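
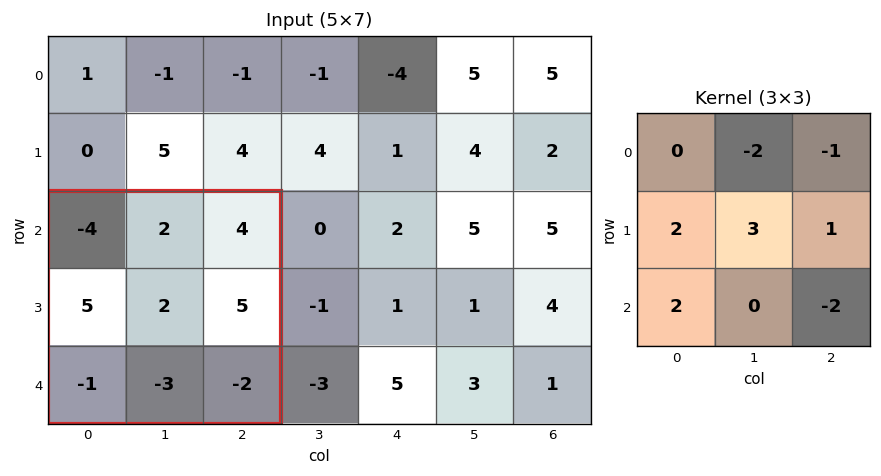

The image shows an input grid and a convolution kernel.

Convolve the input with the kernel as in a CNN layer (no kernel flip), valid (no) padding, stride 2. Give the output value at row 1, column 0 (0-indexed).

15

The receptive field on the input at this output position is [-4 2 4 / 5 2 5 / -1 -3 -2]. Elementwise product with the kernel and sum: 2·-2 + 4·-1 + 5·2 + 2·3 + 5·1 + -1·2 + -2·-2.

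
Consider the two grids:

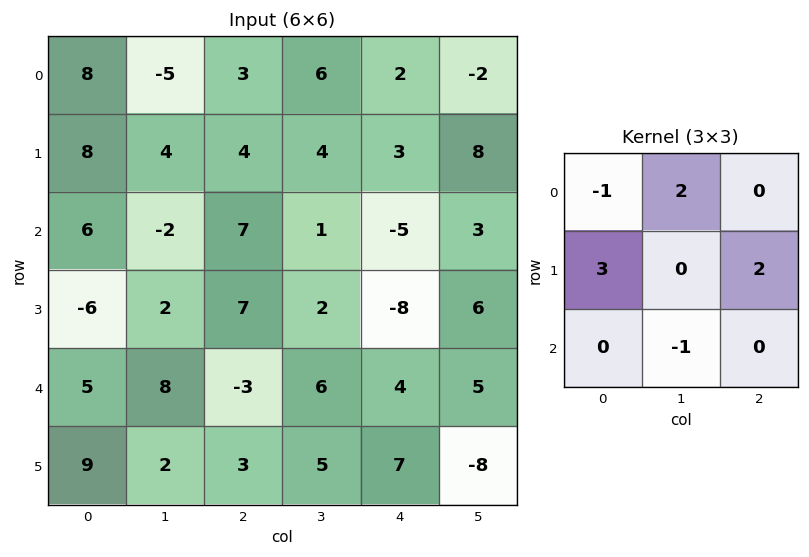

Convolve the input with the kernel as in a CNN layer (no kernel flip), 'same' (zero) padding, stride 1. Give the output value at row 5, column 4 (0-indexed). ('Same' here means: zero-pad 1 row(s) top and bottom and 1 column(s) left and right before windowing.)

The receptive field on the zero-padded input at this output position is [6 4 5 / 5 7 -8 / 0 0 0]. Elementwise product with the kernel and sum: 6·-1 + 4·2 + 5·3 + -8·2 + 0·-1.

1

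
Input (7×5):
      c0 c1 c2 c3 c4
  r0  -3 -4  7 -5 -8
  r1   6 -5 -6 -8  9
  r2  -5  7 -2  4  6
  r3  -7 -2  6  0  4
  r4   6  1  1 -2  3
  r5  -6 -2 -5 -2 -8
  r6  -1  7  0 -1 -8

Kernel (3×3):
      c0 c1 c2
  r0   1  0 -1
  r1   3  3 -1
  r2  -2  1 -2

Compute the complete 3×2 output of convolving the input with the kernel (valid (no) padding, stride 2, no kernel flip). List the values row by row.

Output[0,0]: The receptive field on the input at this output position is [-3 -4 7 / 6 -5 -6 / -5 7 -2]. Elementwise product with the kernel and sum: -3·1 + 7·-1 + 6·3 + -5·3 + -6·-1 + -5·-2 + 7·1 + -2·-2.

20 -40
-49 -4
-5 0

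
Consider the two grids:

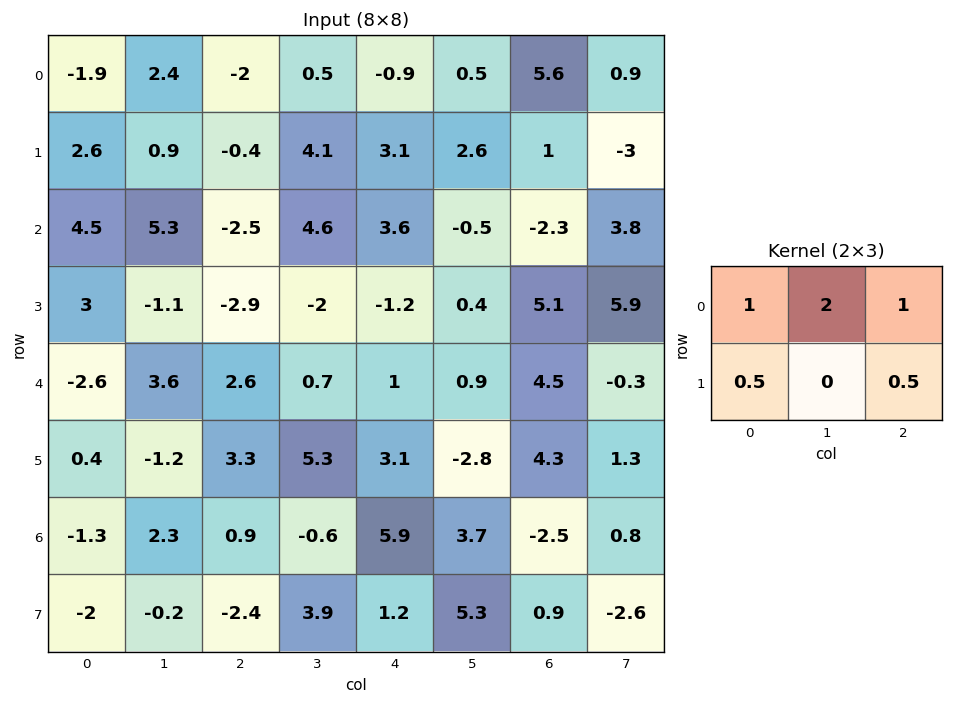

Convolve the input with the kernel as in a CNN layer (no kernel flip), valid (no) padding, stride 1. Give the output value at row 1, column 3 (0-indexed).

The receptive field on the input at this output position is [4.1 3.1 2.6 / 4.6 3.6 -0.5]. Elementwise product with the kernel and sum: 4.1·1 + 3.1·2 + 2.6·1 + 4.6·0.5 + -0.5·0.5.

14.95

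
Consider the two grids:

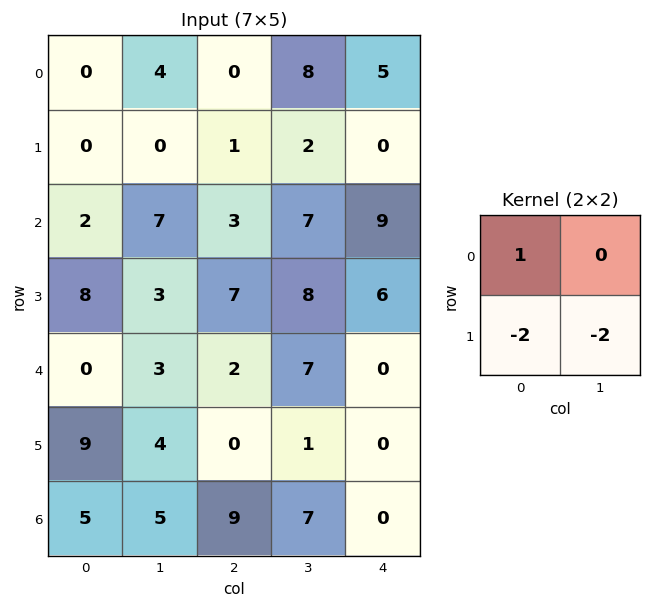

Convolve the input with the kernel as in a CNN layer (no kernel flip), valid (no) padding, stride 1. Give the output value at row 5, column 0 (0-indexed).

-11

The receptive field on the input at this output position is [9 4 / 5 5]. Elementwise product with the kernel and sum: 9·1 + 5·-2 + 5·-2.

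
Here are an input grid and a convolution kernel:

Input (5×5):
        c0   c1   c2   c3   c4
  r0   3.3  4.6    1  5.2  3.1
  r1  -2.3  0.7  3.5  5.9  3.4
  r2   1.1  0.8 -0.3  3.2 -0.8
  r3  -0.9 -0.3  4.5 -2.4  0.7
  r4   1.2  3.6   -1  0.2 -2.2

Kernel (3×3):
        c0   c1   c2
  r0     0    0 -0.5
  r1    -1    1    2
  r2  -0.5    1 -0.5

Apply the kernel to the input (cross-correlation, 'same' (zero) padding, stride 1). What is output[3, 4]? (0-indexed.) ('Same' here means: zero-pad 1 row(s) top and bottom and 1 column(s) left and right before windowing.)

The receptive field on the zero-padded input at this output position is [3.2 -0.8 0 / -2.4 0.7 0 / 0.2 -2.2 0]. Elementwise product with the kernel and sum: 0·-0.5 + -2.4·-1 + 0.7·1 + 0·2 + 0.2·-0.5 + -2.2·1 + 0·-0.5.

0.8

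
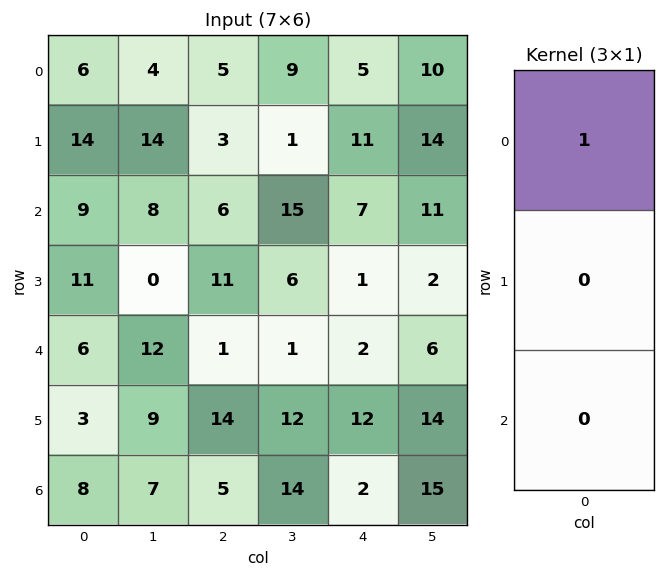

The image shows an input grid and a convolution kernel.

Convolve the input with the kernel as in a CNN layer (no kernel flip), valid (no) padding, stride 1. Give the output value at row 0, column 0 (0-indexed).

6

The receptive field on the input at this output position is [6 / 14 / 9]. Elementwise product with the kernel and sum: 6·1.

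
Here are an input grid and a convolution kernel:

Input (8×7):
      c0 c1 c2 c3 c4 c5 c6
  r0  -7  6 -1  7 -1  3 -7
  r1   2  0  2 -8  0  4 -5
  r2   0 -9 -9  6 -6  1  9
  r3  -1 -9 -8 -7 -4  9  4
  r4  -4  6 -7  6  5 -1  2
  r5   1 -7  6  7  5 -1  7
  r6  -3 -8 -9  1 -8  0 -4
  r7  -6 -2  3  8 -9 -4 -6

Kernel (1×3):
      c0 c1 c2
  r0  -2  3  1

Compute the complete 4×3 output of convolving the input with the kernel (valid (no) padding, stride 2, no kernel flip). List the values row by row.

31 22 4
-36 30 24
19 37 -11
-27 13 12

Output[0,0]: The receptive field on the input at this output position is [-7 6 -1]. Elementwise product with the kernel and sum: -7·-2 + 6·3 + -1·1.
Output[0,1]: The receptive field on the input at this output position is [-1 7 -1]. Elementwise product with the kernel and sum: -1·-2 + 7·3 + -1·1.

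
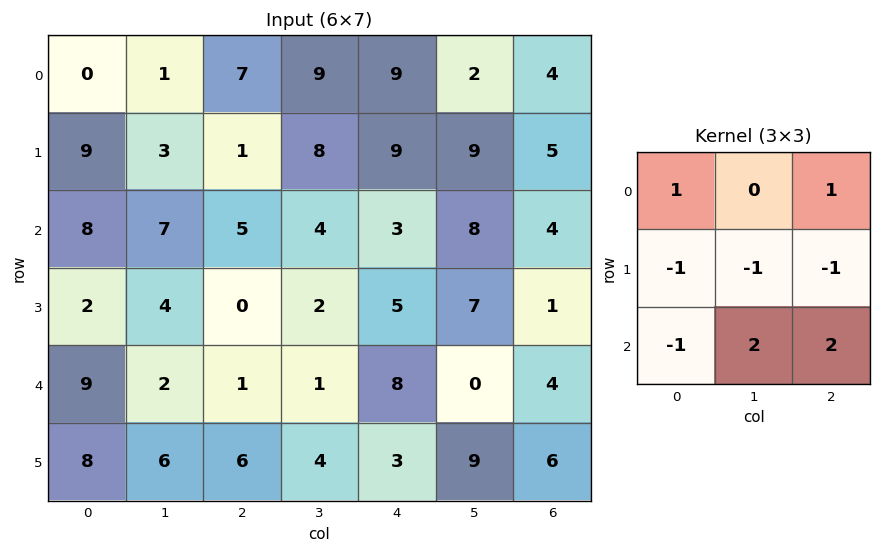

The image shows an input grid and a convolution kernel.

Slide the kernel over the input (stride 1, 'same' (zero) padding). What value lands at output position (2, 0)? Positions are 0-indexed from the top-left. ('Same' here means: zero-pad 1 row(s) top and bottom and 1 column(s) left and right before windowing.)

The receptive field on the zero-padded input at this output position is [0 9 3 / 0 8 7 / 0 2 4]. Elementwise product with the kernel and sum: 0·1 + 3·1 + 0·-1 + 8·-1 + 7·-1 + 0·-1 + 2·2 + 4·2.

0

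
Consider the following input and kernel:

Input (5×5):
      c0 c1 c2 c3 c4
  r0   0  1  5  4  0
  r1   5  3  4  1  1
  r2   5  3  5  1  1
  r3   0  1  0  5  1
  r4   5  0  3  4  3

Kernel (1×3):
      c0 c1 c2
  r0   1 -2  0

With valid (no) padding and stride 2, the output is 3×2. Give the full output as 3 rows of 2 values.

Output[0,0]: The receptive field on the input at this output position is [0 1 5]. Elementwise product with the kernel and sum: 0·1 + 1·-2.
Output[0,1]: The receptive field on the input at this output position is [5 4 0]. Elementwise product with the kernel and sum: 5·1 + 4·-2.

-2 -3
-1 3
5 -5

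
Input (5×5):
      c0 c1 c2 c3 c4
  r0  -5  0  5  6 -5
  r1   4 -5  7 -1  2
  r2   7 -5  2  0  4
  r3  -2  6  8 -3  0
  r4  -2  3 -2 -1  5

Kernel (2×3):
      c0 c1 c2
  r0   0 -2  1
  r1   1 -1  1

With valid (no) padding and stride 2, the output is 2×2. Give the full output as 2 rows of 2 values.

Output[0,0]: The receptive field on the input at this output position is [-5 0 5 / 4 -5 7]. Elementwise product with the kernel and sum: 0·-2 + 5·1 + 4·1 + -5·-1 + 7·1.
Output[0,1]: The receptive field on the input at this output position is [5 6 -5 / 7 -1 2]. Elementwise product with the kernel and sum: 6·-2 + -5·1 + 7·1 + -1·-1 + 2·1.

21 -7
12 15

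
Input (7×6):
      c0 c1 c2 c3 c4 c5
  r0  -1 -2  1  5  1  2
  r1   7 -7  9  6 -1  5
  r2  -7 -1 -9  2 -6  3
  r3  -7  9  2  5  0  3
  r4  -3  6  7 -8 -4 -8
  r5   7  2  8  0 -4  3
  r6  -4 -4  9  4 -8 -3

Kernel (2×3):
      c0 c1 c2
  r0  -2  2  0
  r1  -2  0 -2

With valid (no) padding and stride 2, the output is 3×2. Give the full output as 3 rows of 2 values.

Output[0,0]: The receptive field on the input at this output position is [-1 -2 1 / 7 -7 9]. Elementwise product with the kernel and sum: -1·-2 + -2·2 + 7·-2 + 9·-2.
Output[0,1]: The receptive field on the input at this output position is [1 5 1 / 9 6 -1]. Elementwise product with the kernel and sum: 1·-2 + 5·2 + 9·-2 + -1·-2.

-34 -8
22 18
-12 -38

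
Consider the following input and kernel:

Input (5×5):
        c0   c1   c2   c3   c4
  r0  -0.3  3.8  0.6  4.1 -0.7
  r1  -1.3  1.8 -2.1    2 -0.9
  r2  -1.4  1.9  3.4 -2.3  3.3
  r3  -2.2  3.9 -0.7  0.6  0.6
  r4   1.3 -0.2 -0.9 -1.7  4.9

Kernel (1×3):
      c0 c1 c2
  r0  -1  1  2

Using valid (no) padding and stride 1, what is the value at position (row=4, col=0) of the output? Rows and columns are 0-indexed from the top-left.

The receptive field on the input at this output position is [1.3 -0.2 -0.9]. Elementwise product with the kernel and sum: 1.3·-1 + -0.2·1 + -0.9·2.

-3.3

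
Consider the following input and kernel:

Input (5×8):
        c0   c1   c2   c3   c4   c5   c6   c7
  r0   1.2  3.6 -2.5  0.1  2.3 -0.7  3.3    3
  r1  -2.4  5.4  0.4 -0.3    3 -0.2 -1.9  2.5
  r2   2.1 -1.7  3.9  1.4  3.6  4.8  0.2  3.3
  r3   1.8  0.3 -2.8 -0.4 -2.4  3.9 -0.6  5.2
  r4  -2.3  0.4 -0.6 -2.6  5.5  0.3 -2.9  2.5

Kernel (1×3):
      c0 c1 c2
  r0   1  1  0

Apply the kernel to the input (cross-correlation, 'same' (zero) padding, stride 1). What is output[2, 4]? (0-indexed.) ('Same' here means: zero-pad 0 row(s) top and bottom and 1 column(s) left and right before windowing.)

5

The receptive field on the zero-padded input at this output position is [1.4 3.6 4.8]. Elementwise product with the kernel and sum: 1.4·1 + 3.6·1.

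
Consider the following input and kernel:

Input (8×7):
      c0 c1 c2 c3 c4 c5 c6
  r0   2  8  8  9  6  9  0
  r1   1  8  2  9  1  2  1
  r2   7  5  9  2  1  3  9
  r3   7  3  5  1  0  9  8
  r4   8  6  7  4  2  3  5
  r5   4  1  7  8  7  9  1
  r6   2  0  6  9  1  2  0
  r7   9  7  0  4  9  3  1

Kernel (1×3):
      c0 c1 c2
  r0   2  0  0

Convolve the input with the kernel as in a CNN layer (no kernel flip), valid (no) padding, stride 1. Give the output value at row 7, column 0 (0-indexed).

The receptive field on the input at this output position is [9 7 0]. Elementwise product with the kernel and sum: 9·2.

18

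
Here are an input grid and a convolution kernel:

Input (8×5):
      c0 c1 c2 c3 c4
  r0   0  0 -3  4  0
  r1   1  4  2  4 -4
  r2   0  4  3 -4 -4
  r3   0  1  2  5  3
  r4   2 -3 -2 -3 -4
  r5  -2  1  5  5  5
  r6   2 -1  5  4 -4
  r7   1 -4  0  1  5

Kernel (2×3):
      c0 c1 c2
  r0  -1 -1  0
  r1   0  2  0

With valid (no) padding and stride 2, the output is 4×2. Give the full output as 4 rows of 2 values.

Output[0,0]: The receptive field on the input at this output position is [0 0 -3 / 1 4 2]. Elementwise product with the kernel and sum: 0·-1 + 0·-1 + 4·2.

8 7
-2 11
3 15
-9 -7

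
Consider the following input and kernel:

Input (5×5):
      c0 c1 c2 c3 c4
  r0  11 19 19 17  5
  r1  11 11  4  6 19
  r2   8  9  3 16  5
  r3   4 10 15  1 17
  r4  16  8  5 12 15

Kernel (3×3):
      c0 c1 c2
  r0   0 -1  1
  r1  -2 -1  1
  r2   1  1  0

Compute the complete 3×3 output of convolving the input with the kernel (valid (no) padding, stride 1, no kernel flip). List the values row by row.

Output[0,0]: The receptive field on the input at this output position is [11 19 19 / 11 11 4 / 8 9 3]. Elementwise product with the kernel and sum: 19·-1 + 19·1 + 11·-2 + 11·-1 + 4·1 + 8·1 + 9·1.

-12 -10 12
-15 22 12
15 -8 -8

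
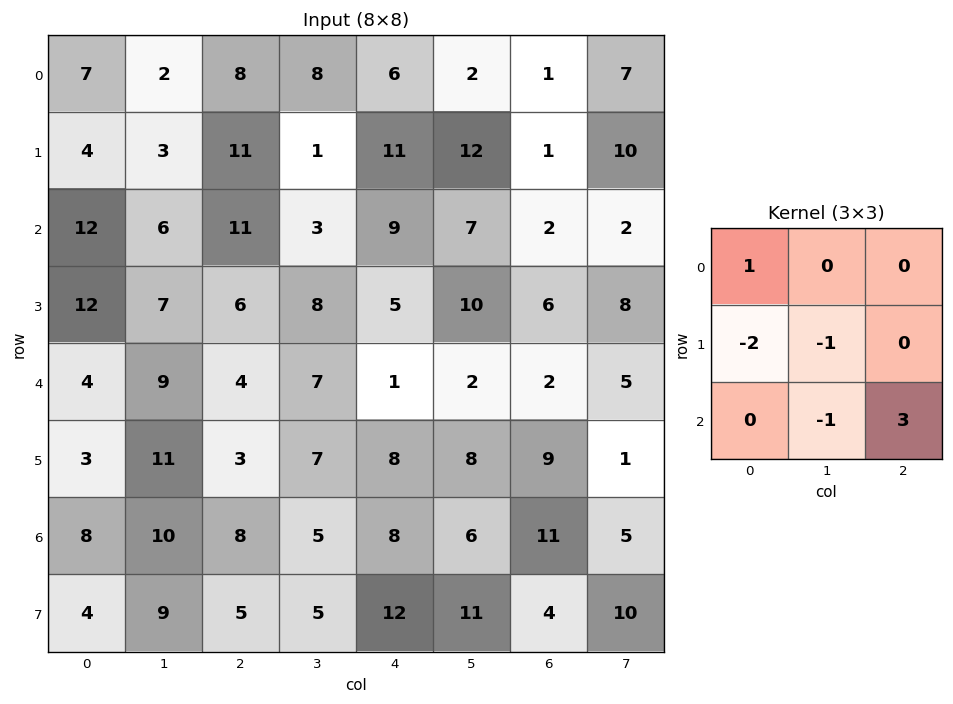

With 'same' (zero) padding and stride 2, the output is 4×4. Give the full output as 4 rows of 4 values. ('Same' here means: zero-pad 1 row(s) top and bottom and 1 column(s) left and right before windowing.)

Output[0,0]: The receptive field on the zero-padded input at this output position is [0 0 0 / 0 7 2 / 0 4 3]. Elementwise product with the kernel and sum: 0·1 + 0·-2 + 7·-1 + 4·-1 + 3·3.

-2 -20 3 24
-3 -2 11 14
26 3 9 -2
15 -7 10 11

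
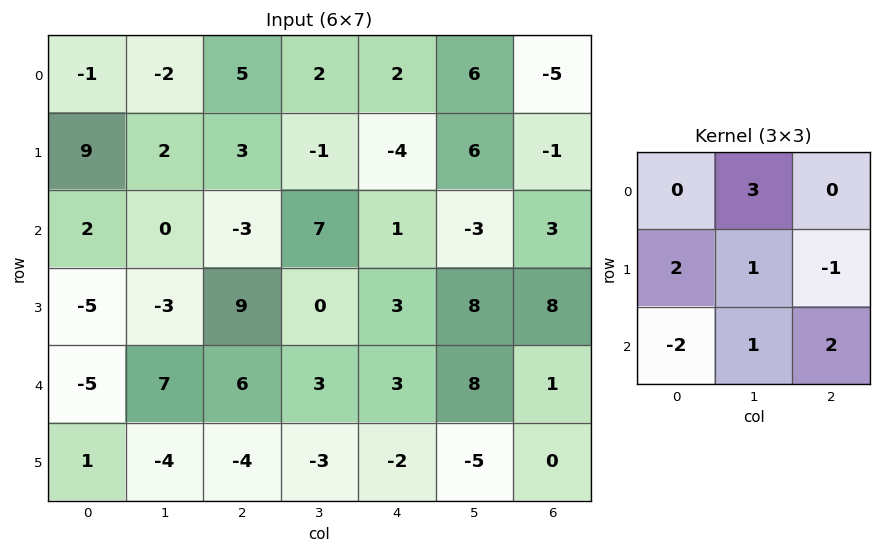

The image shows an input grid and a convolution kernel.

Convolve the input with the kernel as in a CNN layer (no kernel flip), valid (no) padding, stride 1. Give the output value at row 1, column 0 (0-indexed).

The receptive field on the input at this output position is [9 2 3 / 2 0 -3 / -5 -3 9]. Elementwise product with the kernel and sum: 2·3 + 2·2 + 0·1 + -3·-1 + -5·-2 + -3·1 + 9·2.

38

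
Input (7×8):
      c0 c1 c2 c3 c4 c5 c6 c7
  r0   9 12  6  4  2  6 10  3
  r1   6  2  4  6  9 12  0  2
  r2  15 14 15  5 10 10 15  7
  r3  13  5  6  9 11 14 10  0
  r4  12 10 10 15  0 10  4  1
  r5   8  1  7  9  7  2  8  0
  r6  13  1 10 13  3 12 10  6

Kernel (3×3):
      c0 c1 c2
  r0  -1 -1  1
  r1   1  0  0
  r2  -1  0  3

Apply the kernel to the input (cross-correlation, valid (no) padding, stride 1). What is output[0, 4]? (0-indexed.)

46

The receptive field on the input at this output position is [2 6 10 / 9 12 0 / 10 10 15]. Elementwise product with the kernel and sum: 2·-1 + 6·-1 + 10·1 + 9·1 + 10·-1 + 15·3.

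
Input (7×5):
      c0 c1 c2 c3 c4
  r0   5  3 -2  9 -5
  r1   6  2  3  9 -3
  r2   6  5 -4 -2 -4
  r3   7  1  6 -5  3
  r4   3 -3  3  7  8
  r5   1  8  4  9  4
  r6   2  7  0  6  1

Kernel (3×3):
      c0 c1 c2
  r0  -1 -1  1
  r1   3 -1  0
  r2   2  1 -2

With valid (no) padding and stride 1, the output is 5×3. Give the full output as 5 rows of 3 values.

Output[0,0]: The receptive field on the input at this output position is [5 3 -2 / 6 2 3 / 6 5 -4]. Elementwise product with the kernel and sum: 5·-1 + 3·-1 + -2·1 + 6·3 + 2·-1 + 6·2 + 5·1 + -4·-2.

31 21 -14
11 41 -24
2 -23 22
12 -22 13
9 29 5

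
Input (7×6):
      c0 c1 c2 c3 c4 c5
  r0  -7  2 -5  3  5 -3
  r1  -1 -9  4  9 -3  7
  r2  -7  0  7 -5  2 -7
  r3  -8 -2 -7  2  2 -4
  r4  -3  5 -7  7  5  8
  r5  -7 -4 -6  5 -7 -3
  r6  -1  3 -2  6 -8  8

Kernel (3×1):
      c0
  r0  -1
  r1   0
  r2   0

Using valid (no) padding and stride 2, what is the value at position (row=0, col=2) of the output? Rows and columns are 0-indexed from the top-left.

-5

The receptive field on the input at this output position is [5 / -3 / 2]. Elementwise product with the kernel and sum: 5·-1.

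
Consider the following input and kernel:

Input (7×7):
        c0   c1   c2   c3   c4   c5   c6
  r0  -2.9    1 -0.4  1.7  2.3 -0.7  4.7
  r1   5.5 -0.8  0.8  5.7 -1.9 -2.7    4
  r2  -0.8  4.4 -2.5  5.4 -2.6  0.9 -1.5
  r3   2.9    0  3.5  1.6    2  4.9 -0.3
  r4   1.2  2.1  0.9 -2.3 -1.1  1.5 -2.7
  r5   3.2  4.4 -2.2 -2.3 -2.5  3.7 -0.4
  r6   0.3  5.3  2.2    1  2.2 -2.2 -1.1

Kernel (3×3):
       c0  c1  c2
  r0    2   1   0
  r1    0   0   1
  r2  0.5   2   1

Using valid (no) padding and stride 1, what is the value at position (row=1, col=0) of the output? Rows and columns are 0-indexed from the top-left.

12.65

The receptive field on the input at this output position is [5.5 -0.8 0.8 / -0.8 4.4 -2.5 / 2.9 0 3.5]. Elementwise product with the kernel and sum: 5.5·2 + -0.8·1 + -2.5·1 + 2.9·0.5 + 0·2 + 3.5·1.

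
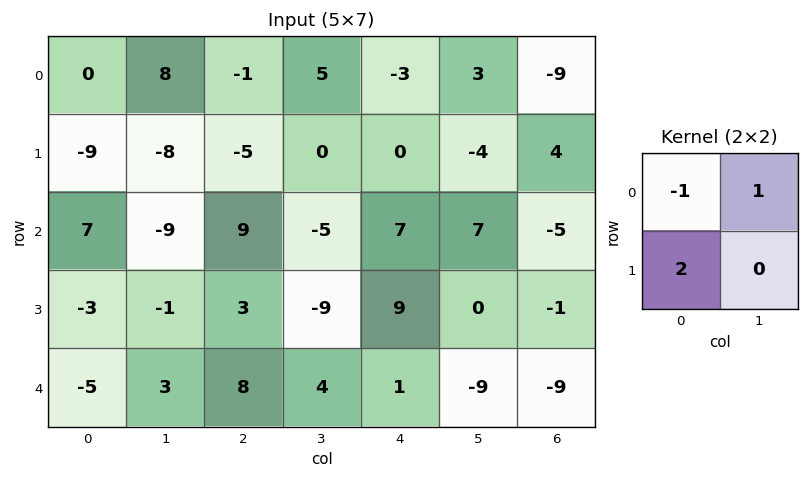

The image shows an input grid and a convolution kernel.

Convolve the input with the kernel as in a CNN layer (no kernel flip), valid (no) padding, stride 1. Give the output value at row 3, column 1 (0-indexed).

10

The receptive field on the input at this output position is [-1 3 / 3 8]. Elementwise product with the kernel and sum: -1·-1 + 3·1 + 3·2.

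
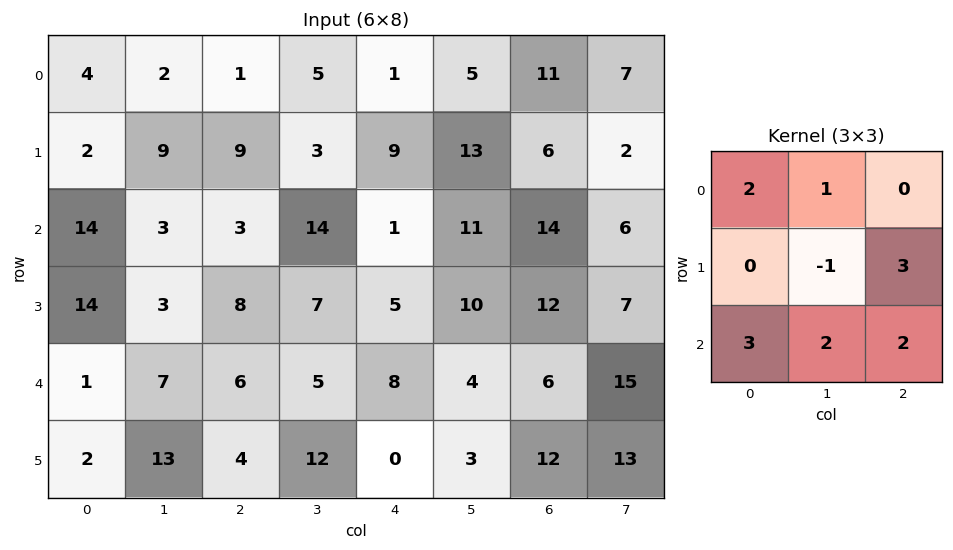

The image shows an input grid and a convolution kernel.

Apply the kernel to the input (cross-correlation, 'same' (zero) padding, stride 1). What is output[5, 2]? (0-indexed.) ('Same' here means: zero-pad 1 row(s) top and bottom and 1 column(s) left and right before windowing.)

The receptive field on the zero-padded input at this output position is [7 6 5 / 13 4 12 / 0 0 0]. Elementwise product with the kernel and sum: 7·2 + 6·1 + 4·-1 + 12·3 + 0·3 + 0·2 + 0·2.

52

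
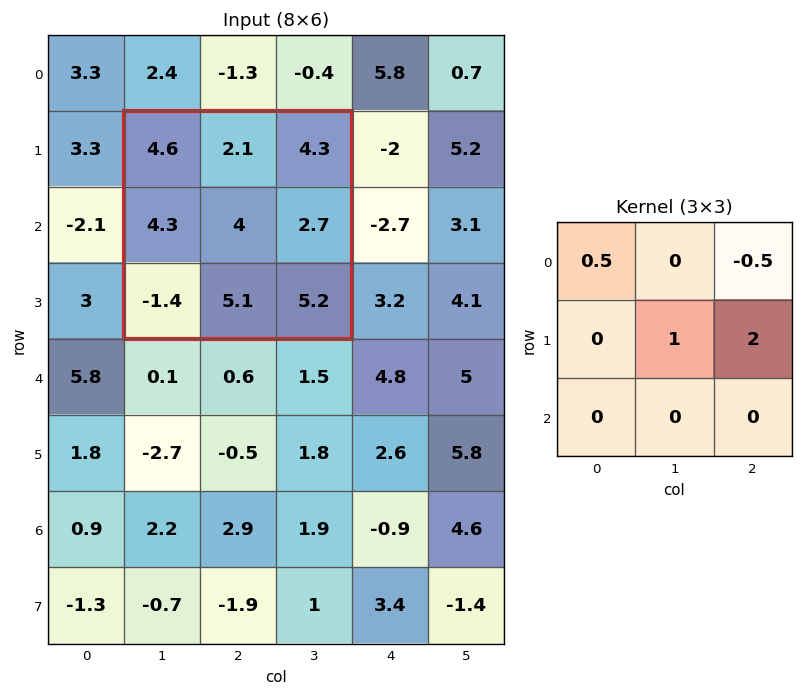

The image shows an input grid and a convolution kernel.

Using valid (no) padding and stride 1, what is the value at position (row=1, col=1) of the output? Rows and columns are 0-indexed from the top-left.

9.55

The receptive field on the input at this output position is [4.6 2.1 4.3 / 4.3 4 2.7 / -1.4 5.1 5.2]. Elementwise product with the kernel and sum: 4.6·0.5 + 4.3·-0.5 + 4·1 + 2.7·2.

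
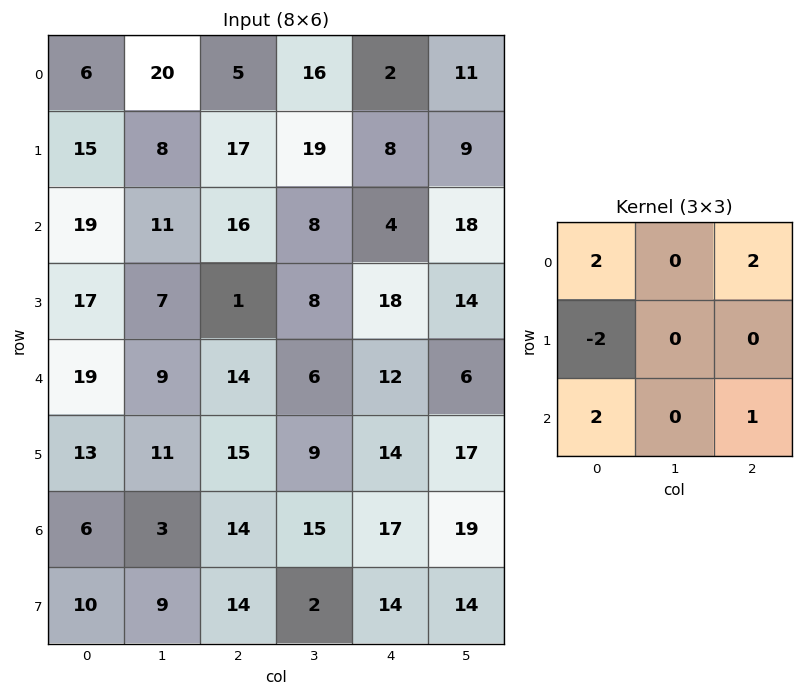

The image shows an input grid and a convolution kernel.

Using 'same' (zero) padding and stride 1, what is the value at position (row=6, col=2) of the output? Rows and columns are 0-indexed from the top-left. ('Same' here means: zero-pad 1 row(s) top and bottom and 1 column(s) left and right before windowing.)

54

The receptive field on the zero-padded input at this output position is [11 15 9 / 3 14 15 / 9 14 2]. Elementwise product with the kernel and sum: 11·2 + 9·2 + 3·-2 + 9·2 + 2·1.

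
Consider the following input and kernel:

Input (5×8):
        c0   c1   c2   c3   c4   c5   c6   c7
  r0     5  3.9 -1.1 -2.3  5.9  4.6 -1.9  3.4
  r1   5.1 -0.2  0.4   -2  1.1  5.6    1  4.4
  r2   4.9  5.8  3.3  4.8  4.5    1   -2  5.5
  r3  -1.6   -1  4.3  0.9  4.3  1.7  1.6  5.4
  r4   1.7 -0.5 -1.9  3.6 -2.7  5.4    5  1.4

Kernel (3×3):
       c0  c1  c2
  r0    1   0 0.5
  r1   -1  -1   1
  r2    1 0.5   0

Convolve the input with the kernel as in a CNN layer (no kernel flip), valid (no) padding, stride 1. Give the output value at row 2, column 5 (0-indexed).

13.75

The receptive field on the input at this output position is [1 -2 5.5 / 1.7 1.6 5.4 / 5.4 5 1.4]. Elementwise product with the kernel and sum: 1·1 + 5.5·0.5 + 1.7·-1 + 1.6·-1 + 5.4·1 + 5.4·1 + 5·0.5.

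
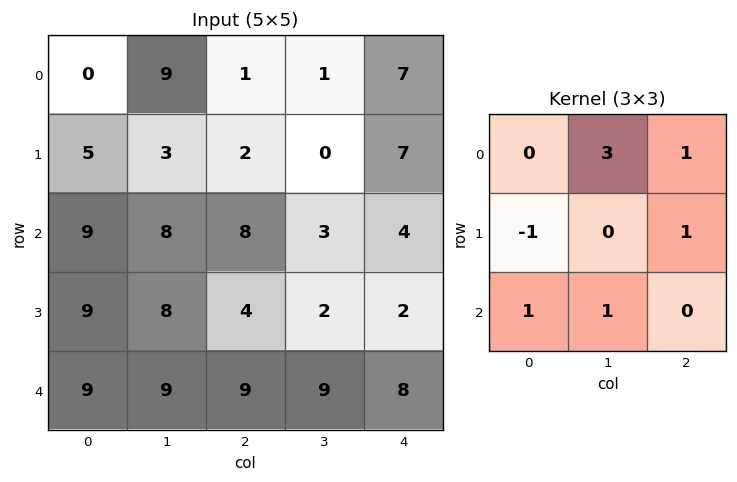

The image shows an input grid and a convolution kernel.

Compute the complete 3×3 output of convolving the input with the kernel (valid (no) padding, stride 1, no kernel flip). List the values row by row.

Output[0,0]: The receptive field on the input at this output position is [0 9 1 / 5 3 2 / 9 8 8]. Elementwise product with the kernel and sum: 9·3 + 1·1 + 5·-1 + 2·1 + 9·1 + 8·1.

42 17 26
27 13 9
45 39 29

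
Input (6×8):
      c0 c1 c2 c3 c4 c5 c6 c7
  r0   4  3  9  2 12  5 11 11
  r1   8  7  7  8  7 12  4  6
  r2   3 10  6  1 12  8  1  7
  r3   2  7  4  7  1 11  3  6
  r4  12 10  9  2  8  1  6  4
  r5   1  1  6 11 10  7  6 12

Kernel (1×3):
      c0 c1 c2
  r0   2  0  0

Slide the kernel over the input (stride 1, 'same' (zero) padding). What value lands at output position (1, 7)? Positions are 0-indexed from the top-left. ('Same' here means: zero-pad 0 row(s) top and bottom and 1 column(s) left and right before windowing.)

8

The receptive field on the zero-padded input at this output position is [4 6 0]. Elementwise product with the kernel and sum: 4·2.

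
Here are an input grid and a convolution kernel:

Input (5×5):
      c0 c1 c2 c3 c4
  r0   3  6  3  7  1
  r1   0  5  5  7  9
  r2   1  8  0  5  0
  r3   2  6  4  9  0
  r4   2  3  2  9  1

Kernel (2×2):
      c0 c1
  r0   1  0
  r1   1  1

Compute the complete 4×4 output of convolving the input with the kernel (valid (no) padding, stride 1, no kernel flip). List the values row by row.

Output[0,0]: The receptive field on the input at this output position is [3 6 / 0 5]. Elementwise product with the kernel and sum: 3·1 + 0·1 + 5·1.

8 16 15 23
9 13 10 12
9 18 13 14
7 11 15 19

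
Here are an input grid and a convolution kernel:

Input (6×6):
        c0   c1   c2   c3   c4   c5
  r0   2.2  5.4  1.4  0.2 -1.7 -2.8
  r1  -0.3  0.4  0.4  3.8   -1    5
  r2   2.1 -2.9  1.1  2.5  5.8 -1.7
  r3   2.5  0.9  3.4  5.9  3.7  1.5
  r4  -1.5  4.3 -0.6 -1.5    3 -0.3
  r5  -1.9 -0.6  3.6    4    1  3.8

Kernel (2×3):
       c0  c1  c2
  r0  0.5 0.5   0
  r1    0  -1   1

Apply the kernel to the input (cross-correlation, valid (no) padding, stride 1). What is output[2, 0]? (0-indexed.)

2.1

The receptive field on the input at this output position is [2.1 -2.9 1.1 / 2.5 0.9 3.4]. Elementwise product with the kernel and sum: 2.1·0.5 + -2.9·0.5 + 0.9·-1 + 3.4·1.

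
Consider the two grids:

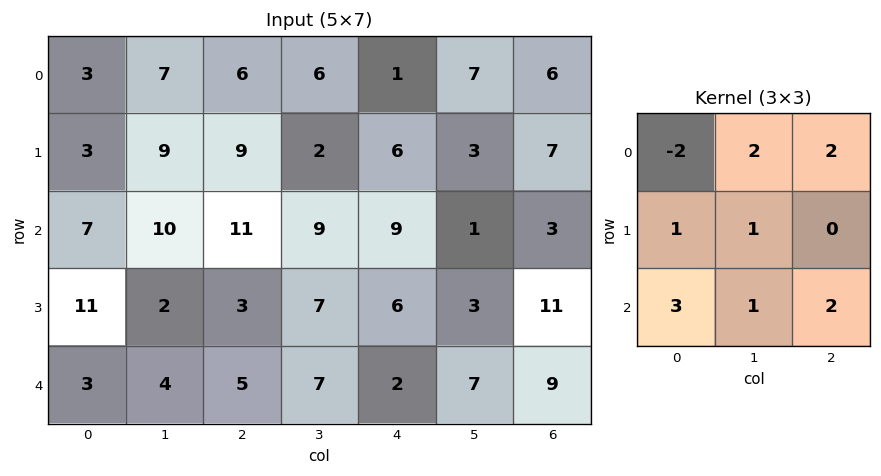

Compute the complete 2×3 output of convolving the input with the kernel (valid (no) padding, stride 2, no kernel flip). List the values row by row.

Output[0,0]: The receptive field on the input at this output position is [3 7 6 / 3 9 9 / 7 10 11]. Elementwise product with the kernel and sum: 3·-2 + 7·2 + 6·2 + 3·1 + 9·1 + 7·3 + 10·1 + 11·2.
Output[0,1]: The receptive field on the input at this output position is [6 6 1 / 9 2 6 / 11 9 9]. Elementwise product with the kernel and sum: 6·-2 + 6·2 + 1·2 + 9·1 + 2·1 + 11·3 + 9·1 + 9·2.

85 73 67
64 50 30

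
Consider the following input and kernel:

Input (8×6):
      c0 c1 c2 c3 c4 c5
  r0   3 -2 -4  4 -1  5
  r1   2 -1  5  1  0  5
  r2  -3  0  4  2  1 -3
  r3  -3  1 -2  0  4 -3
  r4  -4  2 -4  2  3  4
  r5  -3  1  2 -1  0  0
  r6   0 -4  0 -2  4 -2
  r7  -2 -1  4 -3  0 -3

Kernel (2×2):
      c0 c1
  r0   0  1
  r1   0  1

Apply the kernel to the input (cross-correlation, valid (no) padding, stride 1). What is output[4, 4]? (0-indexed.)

The receptive field on the input at this output position is [3 4 / 0 0]. Elementwise product with the kernel and sum: 4·1 + 0·1.

4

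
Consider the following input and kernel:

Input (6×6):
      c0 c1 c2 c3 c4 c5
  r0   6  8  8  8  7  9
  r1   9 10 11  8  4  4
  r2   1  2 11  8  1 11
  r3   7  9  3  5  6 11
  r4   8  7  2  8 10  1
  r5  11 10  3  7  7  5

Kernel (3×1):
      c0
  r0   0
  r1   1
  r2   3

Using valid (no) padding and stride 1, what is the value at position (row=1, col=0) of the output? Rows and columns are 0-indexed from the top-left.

The receptive field on the input at this output position is [9 / 1 / 7]. Elementwise product with the kernel and sum: 1·1 + 7·3.

22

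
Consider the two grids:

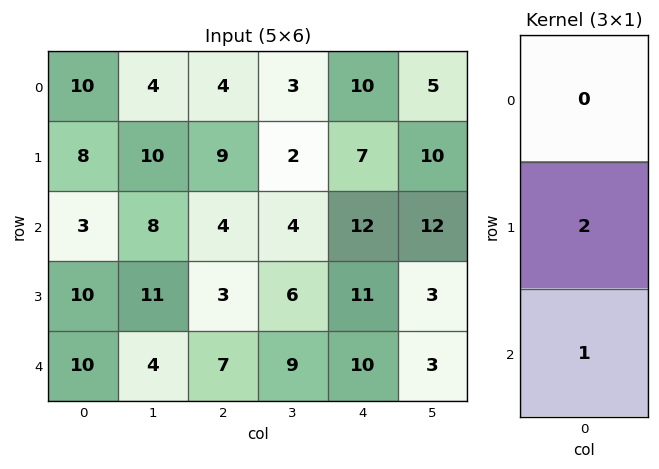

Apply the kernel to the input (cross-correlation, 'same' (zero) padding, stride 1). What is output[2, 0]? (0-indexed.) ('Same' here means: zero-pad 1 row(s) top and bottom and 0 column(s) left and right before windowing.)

The receptive field on the zero-padded input at this output position is [8 / 3 / 10]. Elementwise product with the kernel and sum: 3·2 + 10·1.

16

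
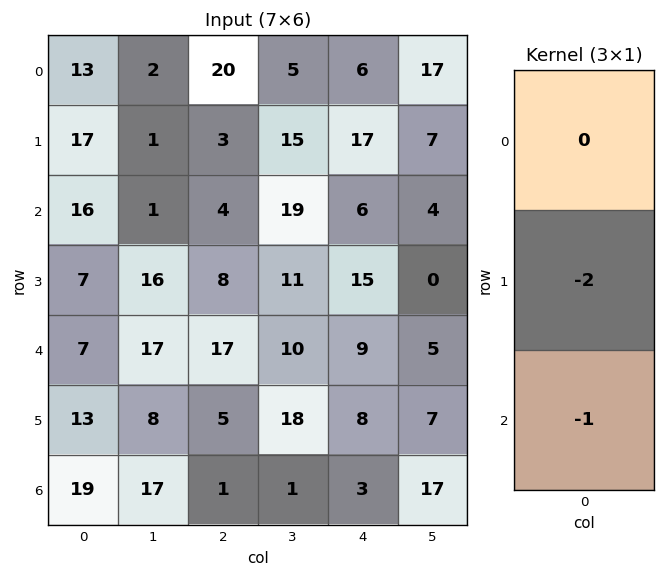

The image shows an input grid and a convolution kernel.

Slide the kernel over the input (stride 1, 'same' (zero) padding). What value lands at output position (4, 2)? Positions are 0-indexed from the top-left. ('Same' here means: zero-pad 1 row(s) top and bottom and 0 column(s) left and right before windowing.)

The receptive field on the zero-padded input at this output position is [8 / 17 / 5]. Elementwise product with the kernel and sum: 17·-2 + 5·-1.

-39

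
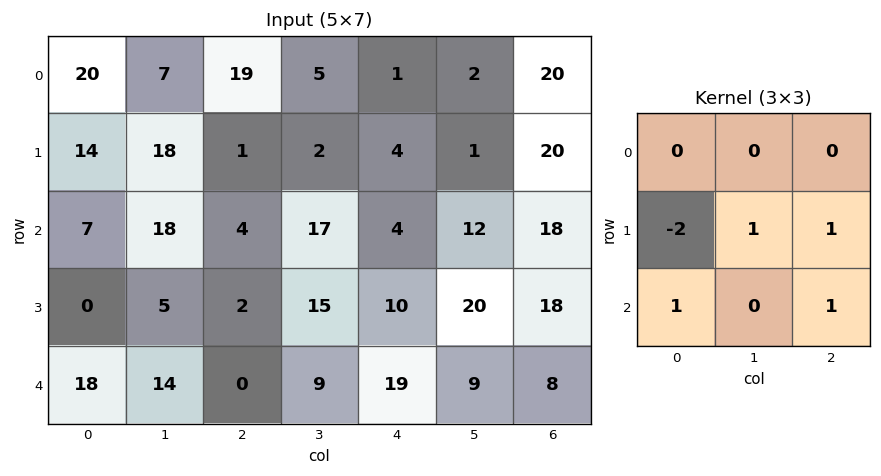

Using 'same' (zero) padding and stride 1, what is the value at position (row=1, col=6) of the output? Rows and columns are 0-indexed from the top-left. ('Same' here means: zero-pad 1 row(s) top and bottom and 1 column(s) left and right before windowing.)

The receptive field on the zero-padded input at this output position is [2 20 0 / 1 20 0 / 12 18 0]. Elementwise product with the kernel and sum: 1·-2 + 20·1 + 0·1 + 12·1 + 0·1.

30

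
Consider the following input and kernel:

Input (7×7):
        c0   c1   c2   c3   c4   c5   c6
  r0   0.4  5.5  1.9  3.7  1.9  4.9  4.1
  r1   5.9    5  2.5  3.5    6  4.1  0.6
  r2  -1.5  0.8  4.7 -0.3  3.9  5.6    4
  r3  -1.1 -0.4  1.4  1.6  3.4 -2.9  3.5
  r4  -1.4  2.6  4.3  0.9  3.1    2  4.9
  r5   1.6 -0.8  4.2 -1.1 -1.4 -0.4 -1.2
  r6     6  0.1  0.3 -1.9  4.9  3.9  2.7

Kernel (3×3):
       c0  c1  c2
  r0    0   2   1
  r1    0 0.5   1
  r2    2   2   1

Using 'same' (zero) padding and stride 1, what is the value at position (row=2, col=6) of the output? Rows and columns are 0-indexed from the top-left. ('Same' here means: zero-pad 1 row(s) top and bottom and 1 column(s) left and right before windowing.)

The receptive field on the zero-padded input at this output position is [4.1 0.6 0 / 5.6 4 0 / -2.9 3.5 0]. Elementwise product with the kernel and sum: 0.6·2 + 0·1 + 4·0.5 + 0·1 + -2.9·2 + 3.5·2 + 0·1.

4.4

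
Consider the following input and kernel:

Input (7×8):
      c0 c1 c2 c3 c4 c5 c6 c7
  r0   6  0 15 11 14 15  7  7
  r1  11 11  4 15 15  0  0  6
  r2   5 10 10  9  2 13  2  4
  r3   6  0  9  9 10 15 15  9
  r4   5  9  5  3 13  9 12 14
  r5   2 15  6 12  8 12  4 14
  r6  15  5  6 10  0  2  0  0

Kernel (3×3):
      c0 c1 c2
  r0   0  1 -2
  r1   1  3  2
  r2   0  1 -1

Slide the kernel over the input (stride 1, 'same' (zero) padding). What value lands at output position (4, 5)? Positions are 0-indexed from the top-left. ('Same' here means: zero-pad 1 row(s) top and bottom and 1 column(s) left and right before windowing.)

The receptive field on the zero-padded input at this output position is [10 15 15 / 13 9 12 / 8 12 4]. Elementwise product with the kernel and sum: 15·1 + 15·-2 + 13·1 + 9·3 + 12·2 + 12·1 + 4·-1.

57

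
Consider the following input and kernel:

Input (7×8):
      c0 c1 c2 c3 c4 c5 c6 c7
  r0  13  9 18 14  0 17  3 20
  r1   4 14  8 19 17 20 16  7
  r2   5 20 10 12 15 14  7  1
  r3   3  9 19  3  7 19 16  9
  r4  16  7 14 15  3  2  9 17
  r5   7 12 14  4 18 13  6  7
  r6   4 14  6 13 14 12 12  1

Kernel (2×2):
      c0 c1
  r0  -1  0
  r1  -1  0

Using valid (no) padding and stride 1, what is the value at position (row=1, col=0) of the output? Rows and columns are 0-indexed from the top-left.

-9

The receptive field on the input at this output position is [4 14 / 5 20]. Elementwise product with the kernel and sum: 4·-1 + 5·-1.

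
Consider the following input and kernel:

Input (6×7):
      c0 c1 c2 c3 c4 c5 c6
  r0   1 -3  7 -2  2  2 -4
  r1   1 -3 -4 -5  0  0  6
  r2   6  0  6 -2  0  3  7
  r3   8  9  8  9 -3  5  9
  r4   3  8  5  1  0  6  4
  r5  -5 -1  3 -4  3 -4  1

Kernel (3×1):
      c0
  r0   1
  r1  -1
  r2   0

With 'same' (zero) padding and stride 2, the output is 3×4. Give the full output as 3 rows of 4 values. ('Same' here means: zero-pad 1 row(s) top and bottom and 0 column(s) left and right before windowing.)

-1 -7 -2 4
-5 -10 0 -1
5 3 -3 5

Output[0,0]: The receptive field on the zero-padded input at this output position is [0 / 1 / 1]. Elementwise product with the kernel and sum: 0·1 + 1·-1.
Output[0,1]: The receptive field on the zero-padded input at this output position is [0 / 7 / -4]. Elementwise product with the kernel and sum: 0·1 + 7·-1.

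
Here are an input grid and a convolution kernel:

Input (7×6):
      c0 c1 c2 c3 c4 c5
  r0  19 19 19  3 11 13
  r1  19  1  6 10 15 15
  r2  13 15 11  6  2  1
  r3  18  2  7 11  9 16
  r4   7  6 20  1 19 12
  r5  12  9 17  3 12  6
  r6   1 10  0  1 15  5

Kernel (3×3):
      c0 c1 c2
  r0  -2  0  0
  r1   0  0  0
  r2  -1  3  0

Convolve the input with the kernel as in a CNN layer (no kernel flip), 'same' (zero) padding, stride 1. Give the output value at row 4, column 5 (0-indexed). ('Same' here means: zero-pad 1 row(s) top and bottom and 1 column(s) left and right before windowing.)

-12

The receptive field on the zero-padded input at this output position is [9 16 0 / 19 12 0 / 12 6 0]. Elementwise product with the kernel and sum: 9·-2 + 12·-1 + 6·3.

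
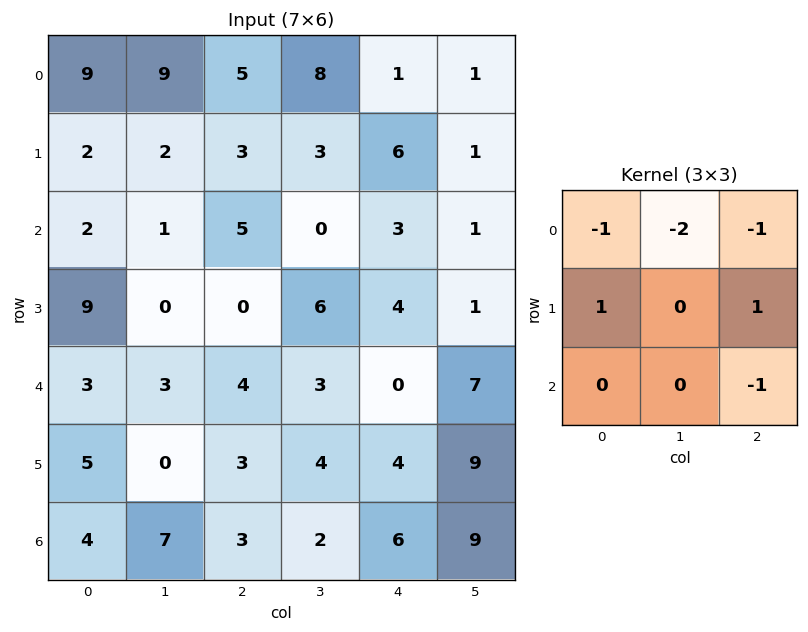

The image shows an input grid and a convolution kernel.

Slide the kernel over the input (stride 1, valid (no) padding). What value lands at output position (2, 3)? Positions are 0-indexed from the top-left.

-7

The receptive field on the input at this output position is [0 3 1 / 6 4 1 / 3 0 7]. Elementwise product with the kernel and sum: 0·-1 + 3·-2 + 1·-1 + 6·1 + 1·1 + 7·-1.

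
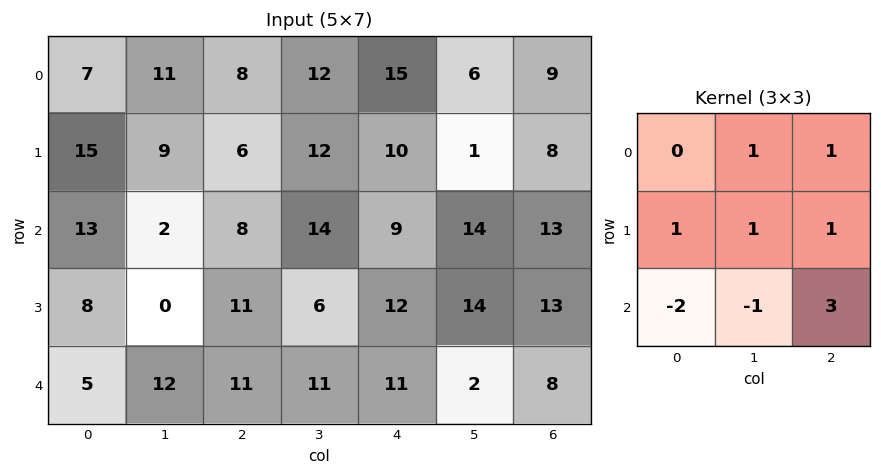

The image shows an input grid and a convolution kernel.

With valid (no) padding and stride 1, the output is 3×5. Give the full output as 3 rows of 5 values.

45 77 52 49 41
55 49 61 66 46
40 37 52 28 66

Output[0,0]: The receptive field on the input at this output position is [7 11 8 / 15 9 6 / 13 2 8]. Elementwise product with the kernel and sum: 11·1 + 8·1 + 15·1 + 9·1 + 6·1 + 13·-2 + 2·-1 + 8·3.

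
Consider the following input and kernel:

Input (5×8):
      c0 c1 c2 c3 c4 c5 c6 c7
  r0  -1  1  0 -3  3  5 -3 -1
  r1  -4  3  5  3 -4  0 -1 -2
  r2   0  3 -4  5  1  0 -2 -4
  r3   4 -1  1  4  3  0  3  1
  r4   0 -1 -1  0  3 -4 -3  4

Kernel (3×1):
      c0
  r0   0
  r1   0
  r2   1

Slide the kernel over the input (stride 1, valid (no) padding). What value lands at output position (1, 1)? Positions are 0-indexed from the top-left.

-1

The receptive field on the input at this output position is [3 / 3 / -1]. Elementwise product with the kernel and sum: -1·1.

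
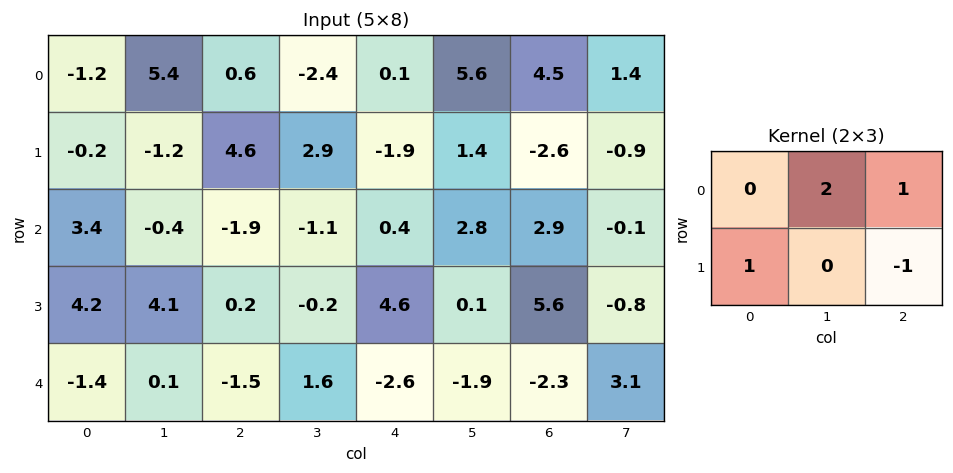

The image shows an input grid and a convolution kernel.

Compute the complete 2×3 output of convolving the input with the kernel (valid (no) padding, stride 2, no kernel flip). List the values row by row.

Output[0,0]: The receptive field on the input at this output position is [-1.2 5.4 0.6 / -0.2 -1.2 4.6]. Elementwise product with the kernel and sum: 5.4·2 + 0.6·1 + -0.2·1 + 4.6·-1.
Output[0,1]: The receptive field on the input at this output position is [0.6 -2.4 0.1 / 4.6 2.9 -1.9]. Elementwise product with the kernel and sum: -2.4·2 + 0.1·1 + 4.6·1 + -1.9·-1.

6.6 1.8 16.4
1.3 -6.2 7.5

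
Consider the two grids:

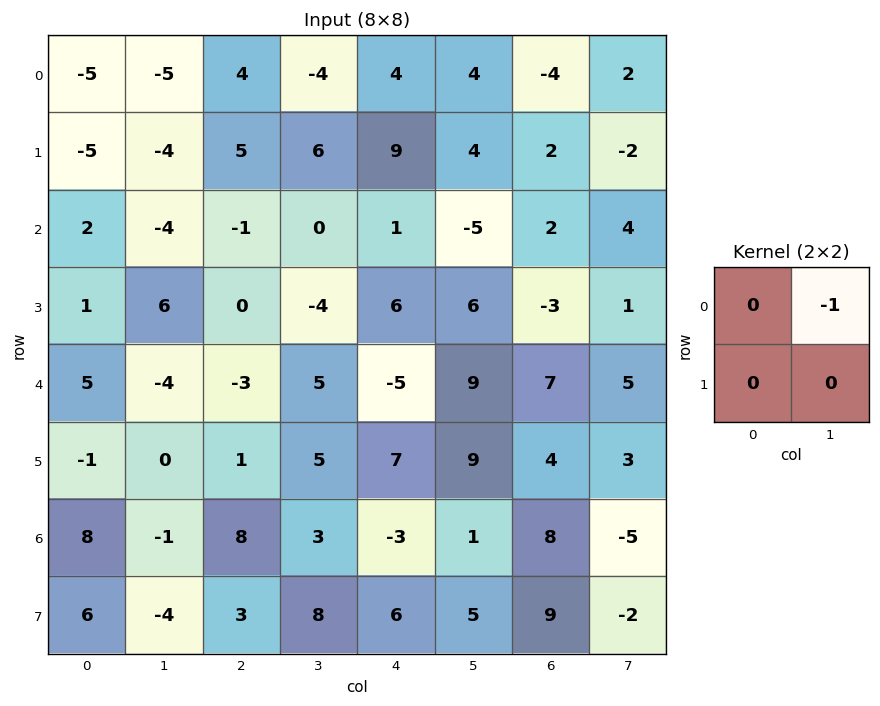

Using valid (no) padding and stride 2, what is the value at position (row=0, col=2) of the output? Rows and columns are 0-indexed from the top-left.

-4

The receptive field on the input at this output position is [4 4 / 9 4]. Elementwise product with the kernel and sum: 4·-1.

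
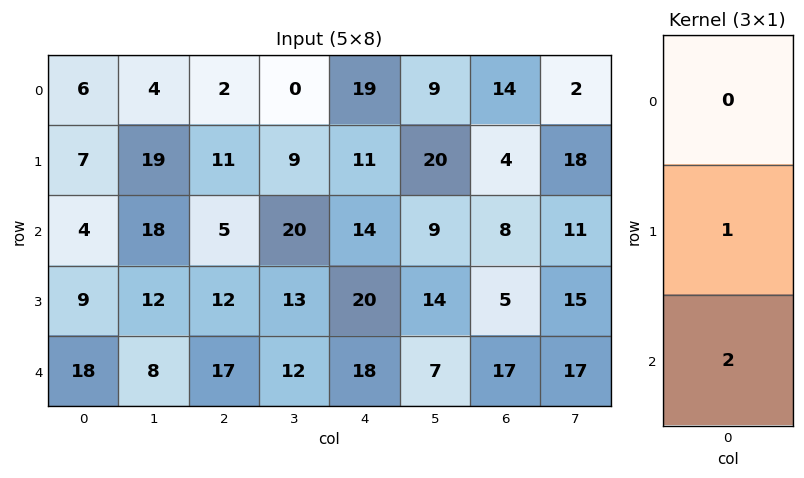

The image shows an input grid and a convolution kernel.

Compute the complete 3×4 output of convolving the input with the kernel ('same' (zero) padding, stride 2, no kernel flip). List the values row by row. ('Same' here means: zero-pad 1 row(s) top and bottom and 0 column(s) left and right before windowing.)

Output[0,0]: The receptive field on the zero-padded input at this output position is [0 / 6 / 7]. Elementwise product with the kernel and sum: 6·1 + 7·2.

20 24 41 22
22 29 54 18
18 17 18 17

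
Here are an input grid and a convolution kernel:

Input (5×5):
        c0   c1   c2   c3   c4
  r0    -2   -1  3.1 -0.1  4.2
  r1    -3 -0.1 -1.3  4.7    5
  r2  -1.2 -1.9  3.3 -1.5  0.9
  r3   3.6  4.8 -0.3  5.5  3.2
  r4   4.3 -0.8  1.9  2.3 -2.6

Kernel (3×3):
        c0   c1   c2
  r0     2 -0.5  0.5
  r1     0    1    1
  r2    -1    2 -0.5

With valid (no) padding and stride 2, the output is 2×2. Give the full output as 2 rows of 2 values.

Output[0,0]: The receptive field on the input at this output position is [-2 -1 3.1 / -3 -0.1 -1.3 / -1.2 -1.9 3.3]. Elementwise product with the kernel and sum: -2·2 + -1·-0.5 + 3.1·0.5 + -0.1·1 + -1.3·1 + -1.2·-1 + -1.9·2 + 3.3·-0.5.
Output[0,1]: The receptive field on the input at this output position is [3.1 -0.1 4.2 / -1.3 4.7 5 / 3.3 -1.5 0.9]. Elementwise product with the kernel and sum: 3.1·2 + -0.1·-0.5 + 4.2·0.5 + 4.7·1 + 5·1 + 3.3·-1 + -1.5·2 + 0.9·-0.5.

-7.6 11.3
-2.15 20.5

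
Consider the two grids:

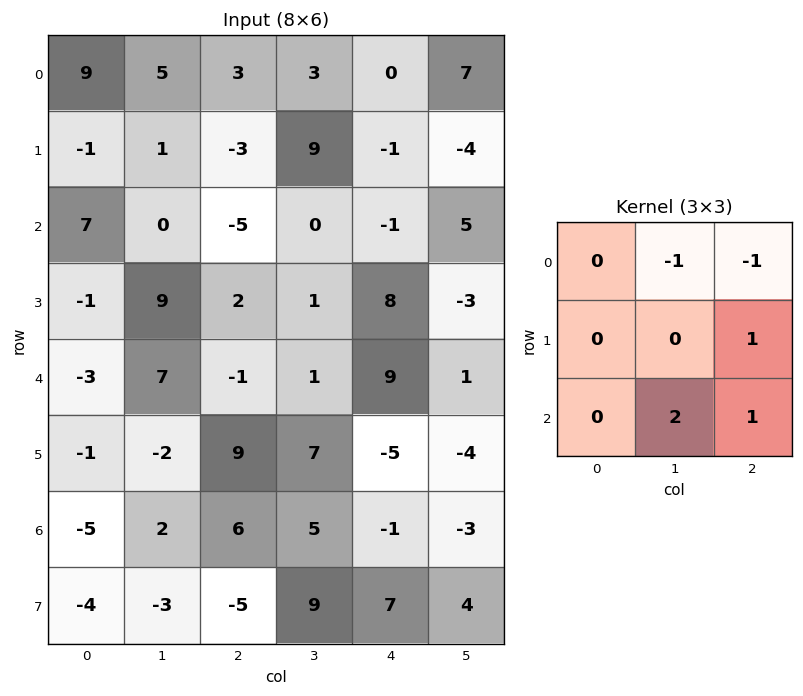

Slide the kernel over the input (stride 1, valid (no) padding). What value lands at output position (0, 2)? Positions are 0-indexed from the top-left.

-5

The receptive field on the input at this output position is [3 3 0 / -3 9 -1 / -5 0 -1]. Elementwise product with the kernel and sum: 3·-1 + 0·-1 + -1·1 + 0·2 + -1·1.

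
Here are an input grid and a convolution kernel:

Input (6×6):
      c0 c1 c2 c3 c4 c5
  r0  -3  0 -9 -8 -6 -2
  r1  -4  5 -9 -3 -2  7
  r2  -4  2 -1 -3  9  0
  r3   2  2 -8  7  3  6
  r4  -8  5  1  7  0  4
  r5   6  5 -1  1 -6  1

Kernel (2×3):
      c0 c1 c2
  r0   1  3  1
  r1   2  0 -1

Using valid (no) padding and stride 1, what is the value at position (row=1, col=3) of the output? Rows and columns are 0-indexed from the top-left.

The receptive field on the input at this output position is [-3 -2 7 / -3 9 0]. Elementwise product with the kernel and sum: -3·1 + -2·3 + 7·1 + -3·2 + 0·-1.

-8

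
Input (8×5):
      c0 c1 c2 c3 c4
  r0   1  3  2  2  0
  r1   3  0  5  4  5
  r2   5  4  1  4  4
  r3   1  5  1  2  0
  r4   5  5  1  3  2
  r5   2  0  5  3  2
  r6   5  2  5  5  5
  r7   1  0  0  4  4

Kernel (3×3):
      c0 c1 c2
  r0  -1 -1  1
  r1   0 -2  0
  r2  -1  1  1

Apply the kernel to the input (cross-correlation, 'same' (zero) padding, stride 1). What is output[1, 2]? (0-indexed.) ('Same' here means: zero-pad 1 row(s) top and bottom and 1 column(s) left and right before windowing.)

-12

The receptive field on the zero-padded input at this output position is [3 2 2 / 0 5 4 / 4 1 4]. Elementwise product with the kernel and sum: 3·-1 + 2·-1 + 2·1 + 5·-2 + 4·-1 + 1·1 + 4·1.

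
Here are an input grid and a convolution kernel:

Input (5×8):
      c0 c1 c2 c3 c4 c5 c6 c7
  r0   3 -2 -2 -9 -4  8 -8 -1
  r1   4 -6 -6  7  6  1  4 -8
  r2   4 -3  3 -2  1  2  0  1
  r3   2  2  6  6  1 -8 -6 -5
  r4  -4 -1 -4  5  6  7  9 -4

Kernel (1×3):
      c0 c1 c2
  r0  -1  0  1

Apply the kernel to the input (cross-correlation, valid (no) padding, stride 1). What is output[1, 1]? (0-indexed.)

13

The receptive field on the input at this output position is [-6 -6 7]. Elementwise product with the kernel and sum: -6·-1 + 7·1.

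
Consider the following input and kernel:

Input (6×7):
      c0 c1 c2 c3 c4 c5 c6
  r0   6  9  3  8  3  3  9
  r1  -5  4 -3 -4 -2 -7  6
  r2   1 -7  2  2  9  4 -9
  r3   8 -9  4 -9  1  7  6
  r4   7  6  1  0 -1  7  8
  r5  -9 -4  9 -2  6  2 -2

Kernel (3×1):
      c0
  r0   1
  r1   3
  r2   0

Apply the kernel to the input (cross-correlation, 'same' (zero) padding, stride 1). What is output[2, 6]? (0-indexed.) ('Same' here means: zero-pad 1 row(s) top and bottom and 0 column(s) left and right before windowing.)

-21

The receptive field on the zero-padded input at this output position is [6 / -9 / 6]. Elementwise product with the kernel and sum: 6·1 + -9·3.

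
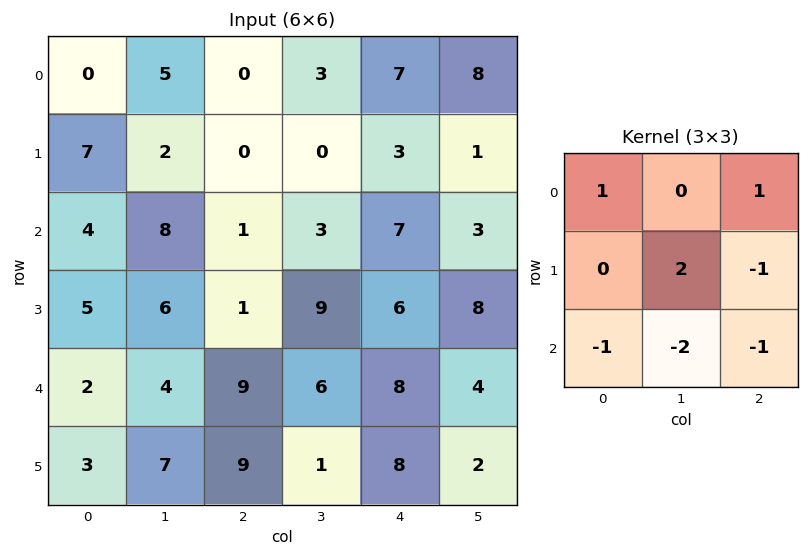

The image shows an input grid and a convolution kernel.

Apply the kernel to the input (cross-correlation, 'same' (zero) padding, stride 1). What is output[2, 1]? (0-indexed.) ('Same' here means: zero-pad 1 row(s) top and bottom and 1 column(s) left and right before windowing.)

4

The receptive field on the zero-padded input at this output position is [7 2 0 / 4 8 1 / 5 6 1]. Elementwise product with the kernel and sum: 7·1 + 0·1 + 8·2 + 1·-1 + 5·-1 + 6·-2 + 1·-1.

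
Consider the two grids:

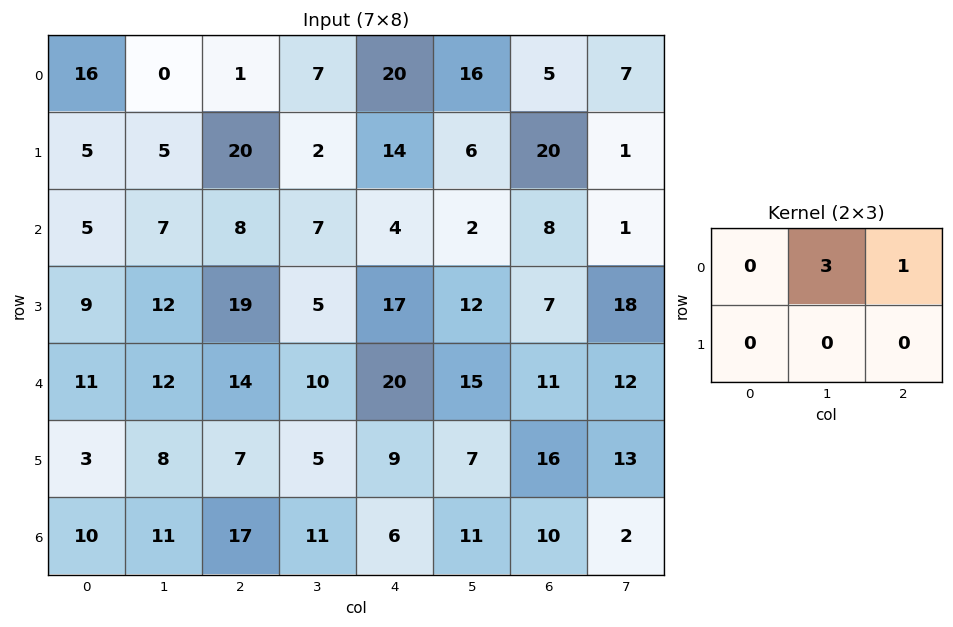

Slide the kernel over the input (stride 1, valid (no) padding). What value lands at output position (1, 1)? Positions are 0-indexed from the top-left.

The receptive field on the input at this output position is [5 20 2 / 7 8 7]. Elementwise product with the kernel and sum: 20·3 + 2·1.

62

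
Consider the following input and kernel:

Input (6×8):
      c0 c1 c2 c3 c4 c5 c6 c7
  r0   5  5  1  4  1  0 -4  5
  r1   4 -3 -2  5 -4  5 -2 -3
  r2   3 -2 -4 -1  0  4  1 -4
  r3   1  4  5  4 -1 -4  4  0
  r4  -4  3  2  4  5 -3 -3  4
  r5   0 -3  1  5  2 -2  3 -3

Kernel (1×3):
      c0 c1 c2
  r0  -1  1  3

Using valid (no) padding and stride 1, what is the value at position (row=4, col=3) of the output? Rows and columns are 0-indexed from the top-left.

-8

The receptive field on the input at this output position is [4 5 -3]. Elementwise product with the kernel and sum: 4·-1 + 5·1 + -3·3.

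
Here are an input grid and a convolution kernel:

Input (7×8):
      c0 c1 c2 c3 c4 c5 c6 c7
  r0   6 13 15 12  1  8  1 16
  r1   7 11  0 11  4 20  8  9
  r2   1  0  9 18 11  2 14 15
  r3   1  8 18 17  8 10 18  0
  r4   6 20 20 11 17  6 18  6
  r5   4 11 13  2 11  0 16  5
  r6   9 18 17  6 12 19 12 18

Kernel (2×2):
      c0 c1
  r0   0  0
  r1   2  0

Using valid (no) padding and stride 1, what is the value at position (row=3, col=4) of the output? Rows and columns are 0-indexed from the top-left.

34

The receptive field on the input at this output position is [8 10 / 17 6]. Elementwise product with the kernel and sum: 17·2.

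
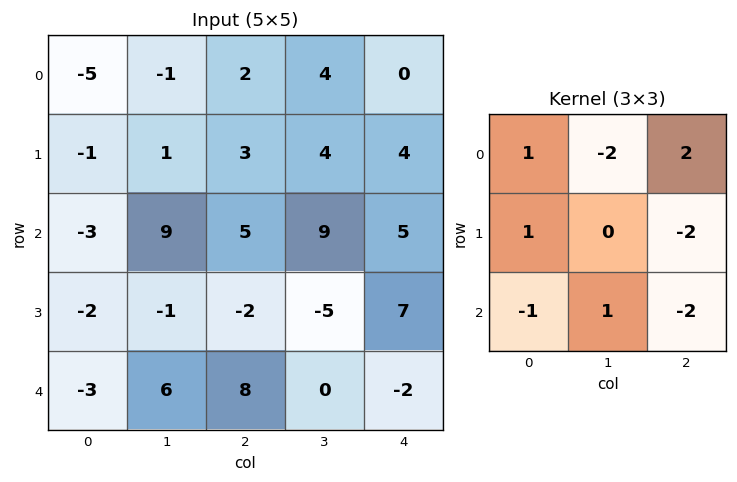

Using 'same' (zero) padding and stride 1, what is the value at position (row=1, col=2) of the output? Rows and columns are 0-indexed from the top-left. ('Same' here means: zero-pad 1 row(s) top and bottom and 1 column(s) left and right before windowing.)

-26

The receptive field on the zero-padded input at this output position is [-1 2 4 / 1 3 4 / 9 5 9]. Elementwise product with the kernel and sum: -1·1 + 2·-2 + 4·2 + 1·1 + 4·-2 + 9·-1 + 5·1 + 9·-2.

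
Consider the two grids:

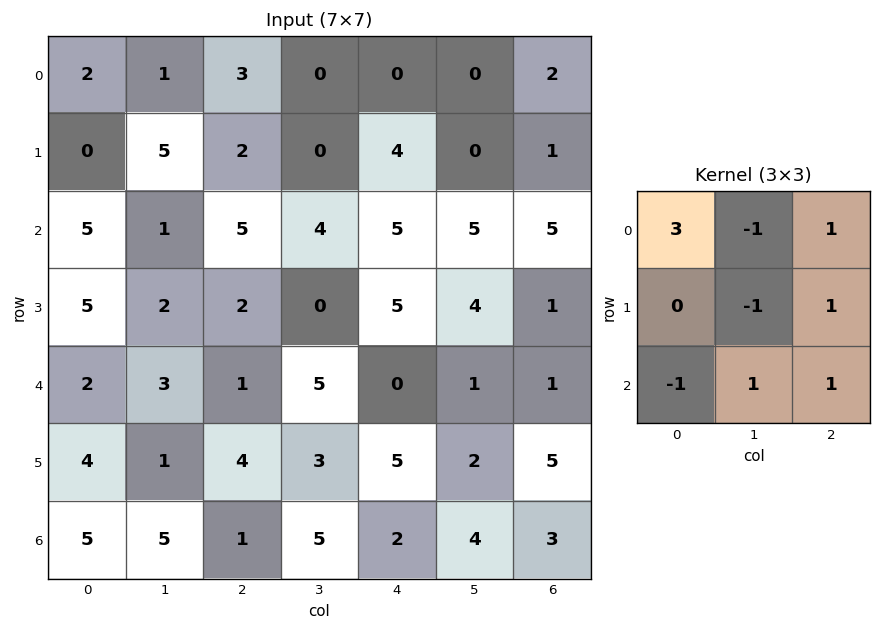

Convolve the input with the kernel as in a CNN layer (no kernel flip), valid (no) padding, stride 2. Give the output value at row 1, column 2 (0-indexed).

14

The receptive field on the input at this output position is [5 5 5 / 5 4 1 / 0 1 1]. Elementwise product with the kernel and sum: 5·3 + 5·-1 + 5·1 + 4·-1 + 1·1 + 0·-1 + 1·1 + 1·1.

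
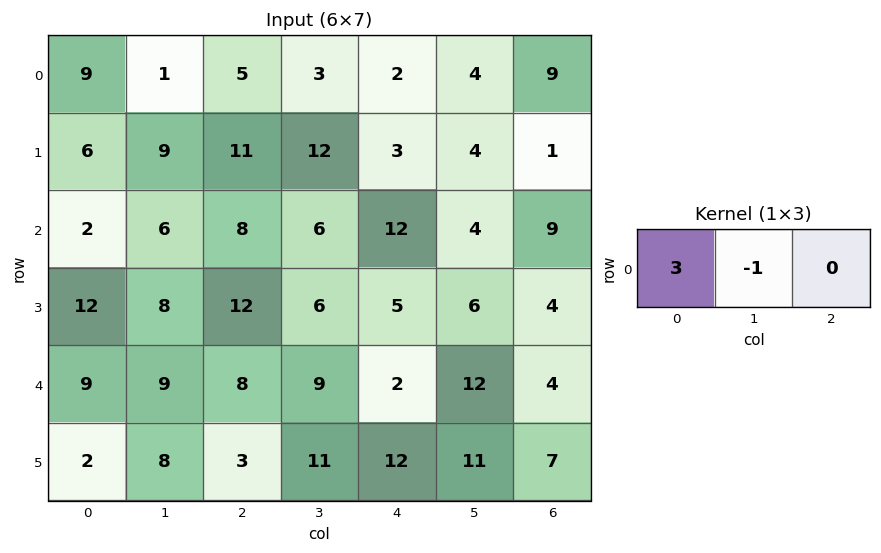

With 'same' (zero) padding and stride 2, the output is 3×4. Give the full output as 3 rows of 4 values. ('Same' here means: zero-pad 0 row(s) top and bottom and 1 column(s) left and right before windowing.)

Output[0,0]: The receptive field on the zero-padded input at this output position is [0 9 1]. Elementwise product with the kernel and sum: 0·3 + 9·-1.

-9 -2 7 3
-2 10 6 3
-9 19 25 32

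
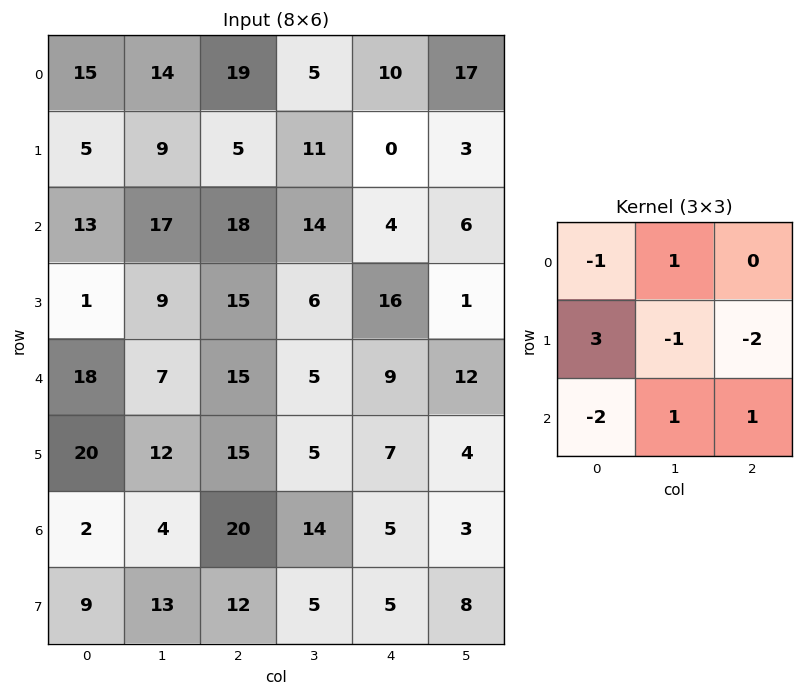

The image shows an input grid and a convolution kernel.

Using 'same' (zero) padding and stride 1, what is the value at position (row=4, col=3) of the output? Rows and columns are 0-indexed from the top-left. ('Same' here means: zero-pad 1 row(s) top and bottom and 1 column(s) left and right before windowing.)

The receptive field on the zero-padded input at this output position is [15 6 16 / 15 5 9 / 15 5 7]. Elementwise product with the kernel and sum: 15·-1 + 6·1 + 15·3 + 5·-1 + 9·-2 + 15·-2 + 5·1 + 7·1.

-5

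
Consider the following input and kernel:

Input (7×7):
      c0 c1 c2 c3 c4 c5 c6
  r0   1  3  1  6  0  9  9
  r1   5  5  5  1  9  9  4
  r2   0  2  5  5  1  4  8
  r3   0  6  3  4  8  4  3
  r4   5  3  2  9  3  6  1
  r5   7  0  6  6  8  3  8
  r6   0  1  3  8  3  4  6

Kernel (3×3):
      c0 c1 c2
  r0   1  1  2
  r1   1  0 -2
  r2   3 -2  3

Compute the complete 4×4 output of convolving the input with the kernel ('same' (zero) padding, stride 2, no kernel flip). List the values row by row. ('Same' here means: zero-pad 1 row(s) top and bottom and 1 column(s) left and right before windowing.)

Output[0,0]: The receptive field on the zero-padded input at this output position is [0 0 0 / 0 1 3 / 0 5 5]. Elementwise product with the kernel and sum: 0·1 + 0·1 + 0·2 + 0·1 + 3·-2 + 0·3 + 5·-2 + 5·3.
Output[0,1]: The receptive field on the zero-padded input at this output position is [0 0 0 / 3 1 6 / 5 5 1]. Elementwise product with the kernel and sum: 0·1 + 0·1 + 0·2 + 3·1 + 6·-2 + 5·3 + 5·-2 + 1·3.

-1 -1 0 28
29 28 33 23
-8 8 28 6
5 3 20 15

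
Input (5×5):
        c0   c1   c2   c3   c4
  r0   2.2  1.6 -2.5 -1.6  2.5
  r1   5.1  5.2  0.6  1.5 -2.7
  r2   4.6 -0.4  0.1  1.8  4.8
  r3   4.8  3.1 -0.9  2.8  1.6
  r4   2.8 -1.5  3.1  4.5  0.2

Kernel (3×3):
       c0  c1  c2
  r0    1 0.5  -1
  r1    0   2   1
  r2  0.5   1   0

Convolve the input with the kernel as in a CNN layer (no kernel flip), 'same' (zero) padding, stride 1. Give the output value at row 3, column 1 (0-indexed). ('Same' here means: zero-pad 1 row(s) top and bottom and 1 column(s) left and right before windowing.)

9.5

The receptive field on the zero-padded input at this output position is [4.6 -0.4 0.1 / 4.8 3.1 -0.9 / 2.8 -1.5 3.1]. Elementwise product with the kernel and sum: 4.6·1 + -0.4·0.5 + 0.1·-1 + 3.1·2 + -0.9·1 + 2.8·0.5 + -1.5·1.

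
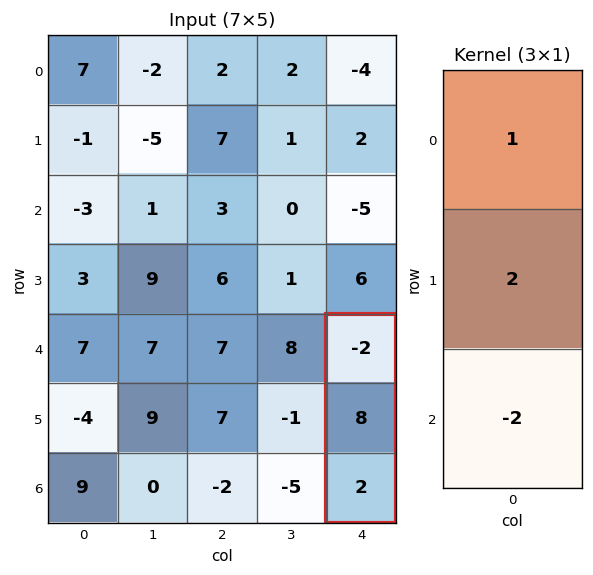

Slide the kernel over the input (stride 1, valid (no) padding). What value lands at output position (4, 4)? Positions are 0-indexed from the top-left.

The receptive field on the input at this output position is [-2 / 8 / 2]. Elementwise product with the kernel and sum: -2·1 + 8·2 + 2·-2.

10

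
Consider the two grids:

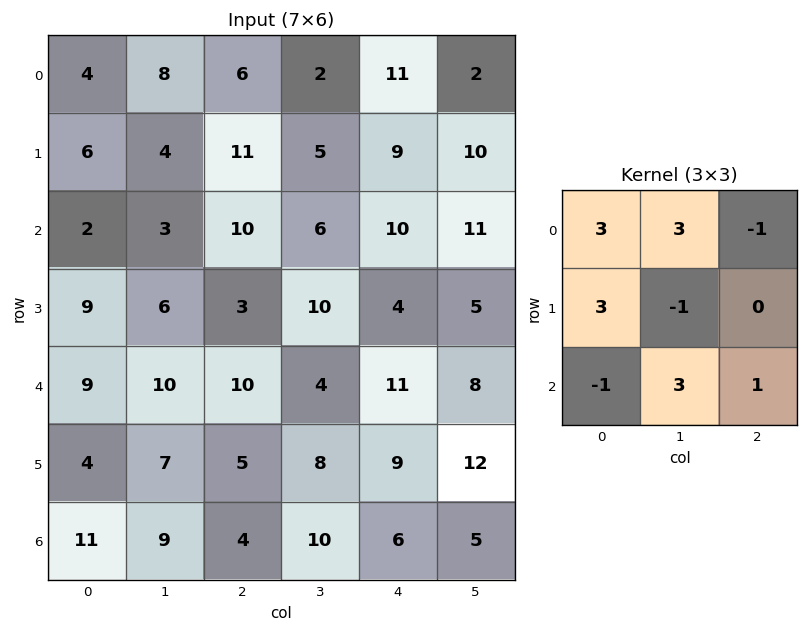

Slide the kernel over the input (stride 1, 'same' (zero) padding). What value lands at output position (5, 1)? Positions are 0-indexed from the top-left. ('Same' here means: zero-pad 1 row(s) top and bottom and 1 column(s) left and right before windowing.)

72

The receptive field on the zero-padded input at this output position is [9 10 10 / 4 7 5 / 11 9 4]. Elementwise product with the kernel and sum: 9·3 + 10·3 + 10·-1 + 4·3 + 7·-1 + 11·-1 + 9·3 + 4·1.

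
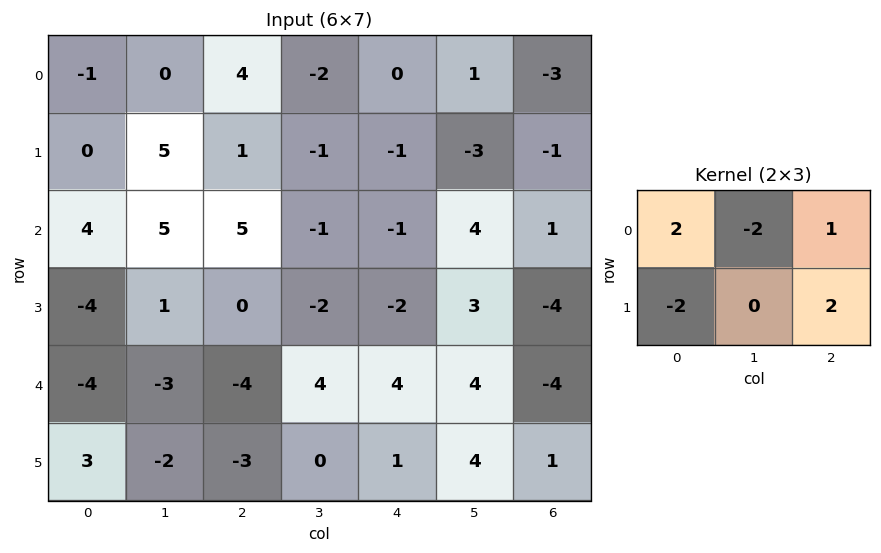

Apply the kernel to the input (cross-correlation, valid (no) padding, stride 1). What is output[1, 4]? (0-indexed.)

The receptive field on the input at this output position is [-1 -3 -1 / -1 4 1]. Elementwise product with the kernel and sum: -1·2 + -3·-2 + -1·1 + -1·-2 + 1·2.

7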